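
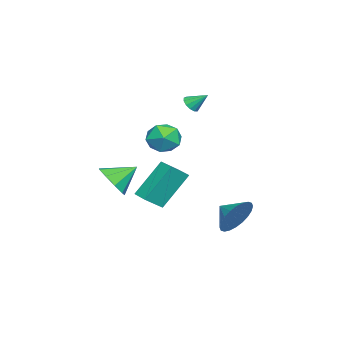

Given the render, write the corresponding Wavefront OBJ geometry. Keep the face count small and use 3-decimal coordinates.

v 1.211 -1.33 -0.061
v 1.796 -0.66 -0.473
v 0.609 -0.31 0.741
v 1.229 -0.718 -0.826
v 0.654 -1.062 -0.821
v 0.34 -1.531 -0.46
v 0.433 -1.906 0.087
v 0.891 -2.012 0.566
v 1.498 -1.798 0.751
v 1.972 -1.365 0.556
v 2.09 -0.916 0.073
v 3.598 0.448 0.296
v 2.723 1.398 2.002
v 2.874 1.042 -0.406
v 1.998 1.991 1.3
v 4.162 1.069 0.24
v 3.286 2.018 1.946
v 3.437 1.662 -0.462
v 2.562 2.612 1.244
v -2.82 1.304 3.638
v -2.321 1.375 3.507
v -2.76 2.116 4.302
v -2.479 1.538 3.322
v -2.745 1.627 3.237
v -3.035 1.614 3.279
v -3.256 1.502 3.436
v -3.339 1.328 3.656
v -3.257 1.146 3.871
v -3.036 1.015 4.012
v -2.747 0.975 4.034
v -2.481 1.04 3.93
v -2.322 1.189 3.734
v 2.697 2.304 3.58
v 3.314 2.276 4.254
v 3.266 1.064 3.006
v 3.883 1.036 3.68
v 3 0.883 3.862
v 2.648 1.65 4.217
v 3.932 1.69 3.043
v 3.58 2.457 3.398
v 4.077 1.896 3.923
v 3.501 1.398 4.429
v 3.079 1.942 2.831
v 2.503 1.444 3.337
v 0.836 4.335 -1.789
v 1.385 4.466 -0.903
v 0.404 3.465 -1.391
v 1.044 4.675 -0.817
v 0.671 4.832 -0.879
v 0.323 4.914 -1.079
v 0.053 4.908 -1.387
v -0.098 4.814 -1.756
v -0.106 4.647 -2.131
v 0.029 4.433 -2.453
v 0.287 4.204 -2.674
v 0.629 3.995 -2.76
v 1.002 3.838 -2.698
v 1.35 3.757 -2.498
v 1.62 3.763 -2.19
v 1.77 3.857 -1.821
v 1.779 4.023 -1.446
v 1.643 4.237 -1.124
f 2 1 4
f 2 4 3
f 4 1 5
f 4 5 3
f 5 1 6
f 5 6 3
f 6 1 7
f 6 7 3
f 7 1 8
f 7 8 3
f 8 1 9
f 8 9 3
f 9 1 10
f 9 10 3
f 10 1 11
f 10 11 3
f 11 1 2
f 11 2 3
f 13 15 12
f 16 13 12
f 12 15 14
f 14 16 12
f 13 19 15
f 17 13 16
f 17 19 13
f 15 19 14
f 18 16 14
f 14 19 18
f 18 17 16
f 19 17 18
f 21 20 23
f 21 23 22
f 23 20 24
f 23 24 22
f 24 20 25
f 24 25 22
f 25 20 26
f 25 26 22
f 26 20 27
f 26 27 22
f 27 20 28
f 27 28 22
f 28 20 29
f 28 29 22
f 29 20 30
f 29 30 22
f 30 20 31
f 30 31 22
f 31 20 32
f 31 32 22
f 32 20 21
f 32 21 22
f 33 44 38
f 33 38 34
f 33 34 40
f 33 40 43
f 33 43 44
f 34 38 42
f 38 44 37
f 44 43 35
f 43 40 39
f 40 34 41
f 36 42 37
f 36 37 35
f 36 35 39
f 36 39 41
f 36 41 42
f 37 42 38
f 35 37 44
f 39 35 43
f 41 39 40
f 42 41 34
f 46 45 48
f 46 48 47
f 48 45 49
f 48 49 47
f 49 45 50
f 49 50 47
f 50 45 51
f 50 51 47
f 51 45 52
f 51 52 47
f 52 45 53
f 52 53 47
f 53 45 54
f 53 54 47
f 54 45 55
f 54 55 47
f 55 45 56
f 55 56 47
f 56 45 57
f 56 57 47
f 57 45 58
f 57 58 47
f 58 45 59
f 58 59 47
f 59 45 60
f 59 60 47
f 60 45 61
f 60 61 47
f 61 45 62
f 61 62 47
f 62 45 46
f 62 46 47



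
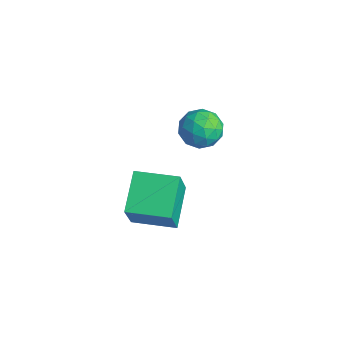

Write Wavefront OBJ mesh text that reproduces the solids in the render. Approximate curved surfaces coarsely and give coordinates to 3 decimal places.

v -0.124 -1.934 0.578
v 0.378 -2.405 1.866
v -1.104 -1.098 1.265
v -0.603 -1.569 2.553
v 0.803 -0.871 0.607
v 1.304 -1.342 1.895
v -0.178 -0.035 1.294
v 0.324 -0.506 2.582
v -3.03 2.711 0.823
v -2.309 2.501 1.027
v -3.351 1.499 0.713
v -2.63 1.289 0.917
v -3.103 1.616 1.441
v -2.905 2.366 1.509
v -2.755 1.634 0.231
v -2.557 2.384 0.299
v -2.139 1.836 0.662
v -2.354 1.825 1.409
v -3.306 2.175 0.331
v -3.521 2.164 1.078
v -2.641 2.713 0.935
v -3.019 1.287 0.805
v -3.297 1.48 1.113
v -2.873 1.357 1.233
v -2.992 2.633 1.218
v -2.568 2.51 1.338
v -3.035 1.99 1.581
v -3.092 1.49 0.402
v -2.668 1.367 0.522
v -2.787 2.643 0.507
v -2.363 2.52 0.627
v -2.625 2.01 0.159
v -2.118 2.198 0.84
v -2.306 1.486 0.775
v -2.38 1.689 0.372
v -2.263 2.129 0.412
v -2.244 2.192 1.28
v -2.433 1.479 1.215
v -2.711 1.672 1.522
v -2.595 2.112 1.563
v -2.144 1.801 1.065
v -3.227 2.521 0.525
v -3.416 1.808 0.46
v -3.065 1.888 0.177
v -2.949 2.328 0.218
v -3.354 2.514 0.965
v -3.542 1.802 0.9
v -3.397 1.871 1.328
v -3.28 2.311 1.368
v -3.516 2.199 0.675
f 2 4 1
f 5 2 1
f 1 4 3
f 3 5 1
f 2 8 4
f 6 2 5
f 6 8 2
f 4 8 3
f 7 5 3
f 3 8 7
f 7 6 5
f 8 6 7
f 9 46 25
f 46 20 49
f 25 49 14
f 46 49 25
f 9 25 21
f 25 14 26
f 21 26 10
f 25 26 21
f 9 21 30
f 21 10 31
f 30 31 16
f 21 31 30
f 9 30 42
f 30 16 45
f 42 45 19
f 30 45 42
f 9 42 46
f 42 19 50
f 46 50 20
f 42 50 46
f 10 26 37
f 26 14 40
f 37 40 18
f 26 40 37
f 14 49 27
f 49 20 48
f 27 48 13
f 49 48 27
f 20 50 47
f 50 19 43
f 47 43 11
f 50 43 47
f 19 45 44
f 45 16 32
f 44 32 15
f 45 32 44
f 16 31 36
f 31 10 33
f 36 33 17
f 31 33 36
f 12 38 24
f 38 18 39
f 24 39 13
f 38 39 24
f 12 24 22
f 24 13 23
f 22 23 11
f 24 23 22
f 12 22 29
f 22 11 28
f 29 28 15
f 22 28 29
f 12 29 34
f 29 15 35
f 34 35 17
f 29 35 34
f 12 34 38
f 34 17 41
f 38 41 18
f 34 41 38
f 13 39 27
f 39 18 40
f 27 40 14
f 39 40 27
f 11 23 47
f 23 13 48
f 47 48 20
f 23 48 47
f 15 28 44
f 28 11 43
f 44 43 19
f 28 43 44
f 17 35 36
f 35 15 32
f 36 32 16
f 35 32 36
f 18 41 37
f 41 17 33
f 37 33 10
f 41 33 37



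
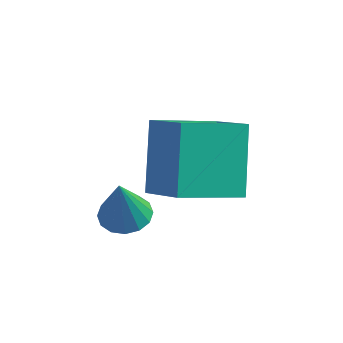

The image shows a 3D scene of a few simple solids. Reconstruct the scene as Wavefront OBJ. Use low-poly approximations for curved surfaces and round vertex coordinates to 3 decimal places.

v -3.111 -1.984 -1.04
v -2.605 -2.436 -1.095
v -3.169 -2.216 0.32
v -2.446 -2.128 -1.035
v -2.465 -1.781 -0.977
v -2.657 -1.489 -0.936
v -2.97 -1.329 -0.922
v -3.321 -1.346 -0.94
v -3.616 -1.533 -0.985
v -3.775 -1.841 -1.044
v -3.756 -2.188 -1.102
v -3.565 -2.48 -1.144
v -3.251 -2.639 -1.157
v -2.9 -2.623 -1.139
v -2.438 -2.457 0.496
v -1.447 -3.152 1.295
v -2.742 -1.154 2.01
v -1.752 -1.85 2.808
v -1.108 -1.35 -0.188
v -0.118 -2.046 0.61
v -1.413 -0.048 1.325
v -0.422 -0.743 2.124
f 2 1 4
f 2 4 3
f 4 1 5
f 4 5 3
f 5 1 6
f 5 6 3
f 6 1 7
f 6 7 3
f 7 1 8
f 7 8 3
f 8 1 9
f 8 9 3
f 9 1 10
f 9 10 3
f 10 1 11
f 10 11 3
f 11 1 12
f 11 12 3
f 12 1 13
f 12 13 3
f 13 1 14
f 13 14 3
f 14 1 2
f 14 2 3
f 16 18 15
f 19 16 15
f 15 18 17
f 17 19 15
f 16 22 18
f 20 16 19
f 20 22 16
f 18 22 17
f 21 19 17
f 17 22 21
f 21 20 19
f 22 20 21



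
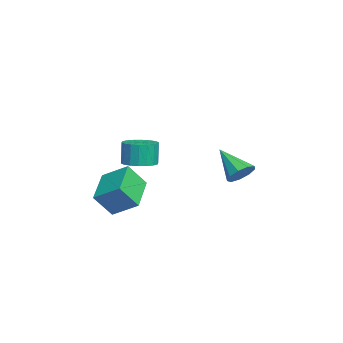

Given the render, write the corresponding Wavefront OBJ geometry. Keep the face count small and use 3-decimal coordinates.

v -1.559 3.785 -2.423
v -1.162 4.06 -1.823
v -2.621 2.815 -1.277
v -1.569 4.378 -1.931
v -1.97 4.418 -2.27
v -2.179 4.162 -2.68
v -2.098 3.73 -2.97
v -1.764 3.324 -3.004
v -1.334 3.134 -2.767
v -1.009 3.249 -2.368
v -0.941 3.615 -1.995
v 3.935 -0.704 0.343
v 4.62 -1.079 0.467
v 4.429 -1.051 1.601
v 3.745 -0.676 1.477
v 4.713 -0.74 0.475
v 4.523 -0.712 1.608
v 4.653 -0.394 0.456
v 4.463 -0.366 1.59
v 4.451 -0.11 0.415
v 4.26 -0.081 1.549
v 4.146 0.057 0.36
v 3.956 0.085 1.493
v 3.8 0.073 0.301
v 3.609 0.101 1.435
v 3.48 -0.065 0.251
v 3.29 -0.037 1.385
v 3.251 -0.329 0.219
v 3.06 -0.301 1.353
v 3.157 -0.668 0.212
v 2.967 -0.64 1.345
v 3.217 -1.014 0.23
v 3.027 -0.986 1.364
v 3.42 -1.299 0.271
v 3.229 -1.27 1.405
v 3.724 -1.465 0.327
v 3.534 -1.437 1.46
v 4.071 -1.481 0.385
v 3.88 -1.453 1.519
v 4.39 -1.343 0.435
v 4.2 -1.315 1.569
v -0.02 -1.635 -2.931
v 0.225 -2.444 -1.814
v 0.438 -0.475 -2.191
v 0.683 -1.284 -1.075
v 1.817 -1.956 -3.565
v 2.062 -2.765 -2.449
v 2.275 -0.796 -2.826
v 2.52 -1.605 -1.709
f 2 1 4
f 2 4 3
f 4 1 5
f 4 5 3
f 5 1 6
f 5 6 3
f 6 1 7
f 6 7 3
f 7 1 8
f 7 8 3
f 8 1 9
f 8 9 3
f 9 1 10
f 9 10 3
f 10 1 11
f 10 11 3
f 11 1 2
f 11 2 3
f 13 12 16
f 13 16 14
f 14 16 17
f 14 17 15
f 16 12 18
f 16 18 17
f 17 18 19
f 17 19 15
f 18 12 20
f 18 20 19
f 19 20 21
f 19 21 15
f 20 12 22
f 20 22 21
f 21 22 23
f 21 23 15
f 22 12 24
f 22 24 23
f 23 24 25
f 23 25 15
f 24 12 26
f 24 26 25
f 25 26 27
f 25 27 15
f 26 12 28
f 26 28 27
f 27 28 29
f 27 29 15
f 28 12 30
f 28 30 29
f 29 30 31
f 29 31 15
f 30 12 32
f 30 32 31
f 31 32 33
f 31 33 15
f 32 12 34
f 32 34 33
f 33 34 35
f 33 35 15
f 34 12 36
f 34 36 35
f 35 36 37
f 35 37 15
f 36 12 38
f 36 38 37
f 37 38 39
f 37 39 15
f 38 12 40
f 38 40 39
f 39 40 41
f 39 41 15
f 40 12 13
f 40 13 41
f 41 13 14
f 41 14 15
f 43 45 42
f 46 43 42
f 42 45 44
f 44 46 42
f 43 49 45
f 47 43 46
f 47 49 43
f 45 49 44
f 48 46 44
f 44 49 48
f 48 47 46
f 49 47 48



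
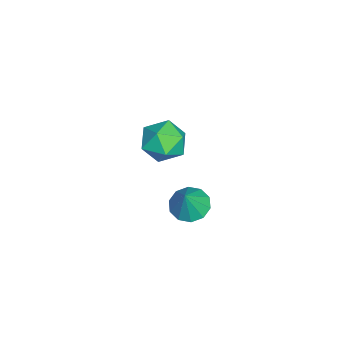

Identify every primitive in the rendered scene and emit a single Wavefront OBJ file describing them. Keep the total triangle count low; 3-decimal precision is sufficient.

v -2.396 -3.743 -3.772
v -1.91 -3.363 -4.489
v -1.13 -3.737 -2.911
v -0.644 -3.357 -3.628
v -1.304 -2.847 -3.181
v -2.087 -2.851 -3.713
v -0.953 -4.249 -3.687
v -1.736 -4.253 -4.219
v -1.018 -3.675 -4.436
v -1.235 -2.809 -4.124
v -1.805 -4.291 -3.276
v -2.022 -3.425 -2.964
v 2.693 -2.141 -2.906
v 3.314 -2.019 -3.227
v 3.267 -2.239 -1.834
v 3.148 -1.632 -3.103
v 2.808 -1.44 -2.903
v 2.424 -1.515 -2.704
v 2.143 -1.83 -2.582
v 2.072 -2.263 -2.584
v 2.238 -2.649 -2.709
v 2.578 -2.841 -2.909
v 2.962 -2.766 -3.108
v 3.243 -2.452 -3.229
f 1 12 6
f 1 6 2
f 1 2 8
f 1 8 11
f 1 11 12
f 2 6 10
f 6 12 5
f 12 11 3
f 11 8 7
f 8 2 9
f 4 10 5
f 4 5 3
f 4 3 7
f 4 7 9
f 4 9 10
f 5 10 6
f 3 5 12
f 7 3 11
f 9 7 8
f 10 9 2
f 14 13 16
f 14 16 15
f 16 13 17
f 16 17 15
f 17 13 18
f 17 18 15
f 18 13 19
f 18 19 15
f 19 13 20
f 19 20 15
f 20 13 21
f 20 21 15
f 21 13 22
f 21 22 15
f 22 13 23
f 22 23 15
f 23 13 24
f 23 24 15
f 24 13 14
f 24 14 15



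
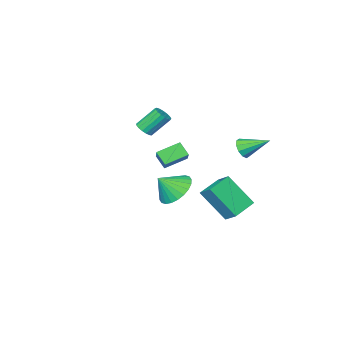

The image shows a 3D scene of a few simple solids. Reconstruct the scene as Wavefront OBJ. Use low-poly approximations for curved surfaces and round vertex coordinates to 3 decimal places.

v 0.092 -3.062 2.176
v 0.481 -2.713 2.311
v -0.342 -2.21 3.38
v -0.732 -2.558 3.244
v 0.338 -2.583 2.14
v -0.485 -2.079 3.209
v 0.139 -2.562 1.977
v -0.684 -2.058 3.045
v -0.071 -2.656 1.859
v -0.894 -2.152 2.928
v -0.244 -2.843 1.814
v -1.067 -2.339 2.883
v -0.34 -3.08 1.852
v -1.163 -2.576 2.92
v -0.337 -3.313 1.964
v -1.16 -2.809 3.032
v -0.236 -3.488 2.124
v -1.059 -2.984 3.193
v -0.06 -3.566 2.297
v -0.883 -3.062 3.365
v 0.151 -3.528 2.441
v -0.672 -3.025 3.51
v 0.348 -3.384 2.525
v -0.475 -2.88 3.594
v 0.487 -3.166 2.529
v -0.337 -2.662 3.598
v 0.535 -2.924 2.452
v -0.289 -2.42 3.52
v -1.871 0.48 -0.605
v -1.839 1.324 -0.017
v -2.586 1.632 -2.222
v -2.554 2.477 -1.633
v -0.526 0.723 -1.027
v -0.494 1.568 -0.438
v -1.241 1.876 -2.643
v -1.209 2.72 -2.055
v -2.987 -4.227 -0.334
v -2.117 -2.993 0.664
v -3.077 -3.614 -1.014
v -2.207 -2.38 -0.016
v -1.793 -4.64 -0.864
v -0.923 -3.406 0.134
v -1.883 -4.027 -1.544
v -1.013 -2.793 -0.546
v -2.421 1.715 1.908
v -1.921 1.803 2.297
v -3.199 2.845 2.652
v -1.875 2.041 1.984
v -2.038 2.154 1.642
v -2.348 2.1 1.402
v -2.685 1.899 1.354
v -2.921 1.627 1.519
v -2.967 1.39 1.832
v -2.804 1.277 2.174
v -2.495 1.331 2.414
v -2.157 1.532 2.462
v 2.436 2.666 0.887
v 2.954 3.541 0.723
v 3.244 2.354 1.773
v 2.691 3.657 1.004
v 2.389 3.623 1.267
v 2.094 3.442 1.472
v 1.852 3.144 1.588
v 1.698 2.773 1.597
v 1.656 2.385 1.499
v 1.733 2.041 1.307
v 1.917 1.792 1.051
v 2.18 1.675 0.77
v 2.482 1.71 0.507
v 2.777 1.89 0.302
v 3.02 2.189 0.186
v 3.174 2.56 0.176
v 3.215 2.947 0.275
v 3.138 3.292 0.467
f 2 1 5
f 2 5 3
f 3 5 6
f 3 6 4
f 5 1 7
f 5 7 6
f 6 7 8
f 6 8 4
f 7 1 9
f 7 9 8
f 8 9 10
f 8 10 4
f 9 1 11
f 9 11 10
f 10 11 12
f 10 12 4
f 11 1 13
f 11 13 12
f 12 13 14
f 12 14 4
f 13 1 15
f 13 15 14
f 14 15 16
f 14 16 4
f 15 1 17
f 15 17 16
f 16 17 18
f 16 18 4
f 17 1 19
f 17 19 18
f 18 19 20
f 18 20 4
f 19 1 21
f 19 21 20
f 20 21 22
f 20 22 4
f 21 1 23
f 21 23 22
f 22 23 24
f 22 24 4
f 23 1 25
f 23 25 24
f 24 25 26
f 24 26 4
f 25 1 27
f 25 27 26
f 26 27 28
f 26 28 4
f 27 1 2
f 27 2 28
f 28 2 3
f 28 3 4
f 30 32 29
f 33 30 29
f 29 32 31
f 31 33 29
f 30 36 32
f 34 30 33
f 34 36 30
f 32 36 31
f 35 33 31
f 31 36 35
f 35 34 33
f 36 34 35
f 38 40 37
f 41 38 37
f 37 40 39
f 39 41 37
f 38 44 40
f 42 38 41
f 42 44 38
f 40 44 39
f 43 41 39
f 39 44 43
f 43 42 41
f 44 42 43
f 46 45 48
f 46 48 47
f 48 45 49
f 48 49 47
f 49 45 50
f 49 50 47
f 50 45 51
f 50 51 47
f 51 45 52
f 51 52 47
f 52 45 53
f 52 53 47
f 53 45 54
f 53 54 47
f 54 45 55
f 54 55 47
f 55 45 56
f 55 56 47
f 56 45 46
f 56 46 47
f 58 57 60
f 58 60 59
f 60 57 61
f 60 61 59
f 61 57 62
f 61 62 59
f 62 57 63
f 62 63 59
f 63 57 64
f 63 64 59
f 64 57 65
f 64 65 59
f 65 57 66
f 65 66 59
f 66 57 67
f 66 67 59
f 67 57 68
f 67 68 59
f 68 57 69
f 68 69 59
f 69 57 70
f 69 70 59
f 70 57 71
f 70 71 59
f 71 57 72
f 71 72 59
f 72 57 73
f 72 73 59
f 73 57 74
f 73 74 59
f 74 57 58
f 74 58 59



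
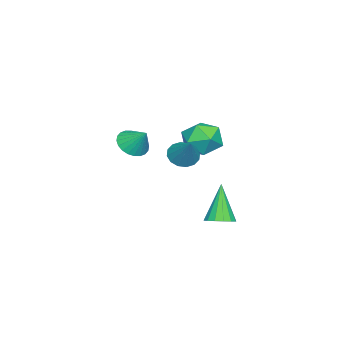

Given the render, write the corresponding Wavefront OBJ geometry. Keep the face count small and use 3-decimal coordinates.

v 1.868 0.317 -2.359
v 2.405 0.294 -2.758
v 2.652 0.923 -1.341
v 2.257 0.6 -2.826
v 2.004 0.83 -2.768
v 1.715 0.923 -2.601
v 1.467 0.854 -2.369
v 1.326 0.641 -2.134
v 1.331 0.341 -1.959
v 1.48 0.035 -1.892
v 1.732 -0.195 -1.949
v 2.022 -0.288 -2.117
v 2.27 -0.219 -2.349
v 2.41 -0.006 -2.584
v 4.154 2.723 -4.484
v 4.665 2.413 -4.284
v 3.386 2.477 -2.896
v 4.721 2.726 -4.209
v 4.624 3.037 -4.207
v 4.402 3.265 -4.28
v 4.113 3.347 -4.407
v 3.835 3.261 -4.554
v 3.642 3.032 -4.683
v 3.587 2.72 -4.758
v 3.683 2.408 -4.76
v 3.905 2.181 -4.687
v 4.194 2.099 -4.56
v 4.472 2.184 -4.413
v -0.669 0.759 -2.301
v -0.121 1.043 -1.569
v 0.481 -0.143 -2.811
v 1.029 0.141 -2.079
v 0.266 -0.415 -1.919
v -0.445 0.143 -1.604
v 0.805 0.757 -2.776
v 0.094 1.315 -2.461
v 0.789 1.041 -1.863
v 0.456 0.317 -1.333
v -0.096 0.583 -3.047
v -0.429 -0.141 -2.517
v -0.029 -2.664 -3.076
v 0.637 -3.02 -2.987
v 0.249 -1.936 -2.244
v 0.707 -2.815 -3.19
v 0.665 -2.587 -3.375
v 0.518 -2.371 -3.515
v 0.287 -2.2 -3.588
v 0.008 -2.1 -3.583
v -0.277 -2.085 -3.501
v -0.523 -2.159 -3.354
v -0.695 -2.309 -3.164
v -0.765 -2.514 -2.962
v -0.723 -2.741 -2.776
v -0.576 -2.957 -2.636
v -0.345 -3.128 -2.563
v -0.066 -3.229 -2.569
v 0.219 -3.244 -2.651
v 0.465 -3.17 -2.798
f 2 1 4
f 2 4 3
f 4 1 5
f 4 5 3
f 5 1 6
f 5 6 3
f 6 1 7
f 6 7 3
f 7 1 8
f 7 8 3
f 8 1 9
f 8 9 3
f 9 1 10
f 9 10 3
f 10 1 11
f 10 11 3
f 11 1 12
f 11 12 3
f 12 1 13
f 12 13 3
f 13 1 14
f 13 14 3
f 14 1 2
f 14 2 3
f 16 15 18
f 16 18 17
f 18 15 19
f 18 19 17
f 19 15 20
f 19 20 17
f 20 15 21
f 20 21 17
f 21 15 22
f 21 22 17
f 22 15 23
f 22 23 17
f 23 15 24
f 23 24 17
f 24 15 25
f 24 25 17
f 25 15 26
f 25 26 17
f 26 15 27
f 26 27 17
f 27 15 28
f 27 28 17
f 28 15 16
f 28 16 17
f 29 40 34
f 29 34 30
f 29 30 36
f 29 36 39
f 29 39 40
f 30 34 38
f 34 40 33
f 40 39 31
f 39 36 35
f 36 30 37
f 32 38 33
f 32 33 31
f 32 31 35
f 32 35 37
f 32 37 38
f 33 38 34
f 31 33 40
f 35 31 39
f 37 35 36
f 38 37 30
f 42 41 44
f 42 44 43
f 44 41 45
f 44 45 43
f 45 41 46
f 45 46 43
f 46 41 47
f 46 47 43
f 47 41 48
f 47 48 43
f 48 41 49
f 48 49 43
f 49 41 50
f 49 50 43
f 50 41 51
f 50 51 43
f 51 41 52
f 51 52 43
f 52 41 53
f 52 53 43
f 53 41 54
f 53 54 43
f 54 41 55
f 54 55 43
f 55 41 56
f 55 56 43
f 56 41 57
f 56 57 43
f 57 41 58
f 57 58 43
f 58 41 42
f 58 42 43



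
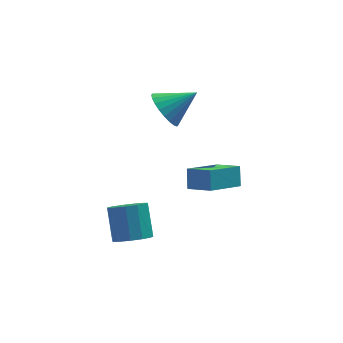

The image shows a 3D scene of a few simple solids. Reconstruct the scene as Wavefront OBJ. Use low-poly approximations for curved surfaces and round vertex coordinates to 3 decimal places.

v -0.661 1.862 3.49
v -0.132 1.439 2.701
v 0.801 1.938 4.43
v -0.099 1.835 2.616
v -0.151 2.234 2.665
v -0.28 2.577 2.839
v -0.468 2.811 3.112
v -0.685 2.901 3.443
v -0.899 2.832 3.781
v -1.076 2.616 4.075
v -1.19 2.284 4.28
v -1.224 1.889 4.365
v -1.172 1.489 4.316
v -1.043 1.147 4.142
v -0.855 0.913 3.869
v -0.638 0.823 3.538
v -0.424 0.892 3.2
v -0.247 1.108 2.906
v 0.222 1.005 -1.542
v 0.305 1.623 -0.647
v 1.826 2.071 -2.427
v 1.909 2.689 -1.533
v 1.111 0.111 -1.007
v 1.194 0.729 -0.113
v 2.715 1.177 -1.893
v 2.798 1.795 -0.998
v -2.686 -1.468 -2.416
v -1.939 -1.863 -2.052
v -1.987 -0.707 -0.699
v -2.734 -0.312 -1.064
v -1.768 -1.489 -2.366
v -1.815 -0.333 -1.014
v -1.888 -1.107 -2.696
v -1.935 0.049 -1.344
v -2.261 -0.84 -2.938
v -2.309 0.316 -1.585
v -2.769 -0.773 -3.013
v -2.817 0.383 -1.661
v -3.251 -0.926 -2.899
v -3.299 0.23 -1.547
v -3.554 -1.251 -2.632
v -3.602 -0.095 -1.279
v -3.581 -1.645 -2.296
v -3.629 -0.489 -0.944
v -3.324 -1.983 -1.999
v -3.372 -0.827 -0.646
v -2.864 -2.157 -1.834
v -2.912 -1.001 -0.481
v -2.348 -2.113 -1.854
v -2.396 -0.957 -0.501
f 2 1 4
f 2 4 3
f 4 1 5
f 4 5 3
f 5 1 6
f 5 6 3
f 6 1 7
f 6 7 3
f 7 1 8
f 7 8 3
f 8 1 9
f 8 9 3
f 9 1 10
f 9 10 3
f 10 1 11
f 10 11 3
f 11 1 12
f 11 12 3
f 12 1 13
f 12 13 3
f 13 1 14
f 13 14 3
f 14 1 15
f 14 15 3
f 15 1 16
f 15 16 3
f 16 1 17
f 16 17 3
f 17 1 18
f 17 18 3
f 18 1 2
f 18 2 3
f 20 22 19
f 23 20 19
f 19 22 21
f 21 23 19
f 20 26 22
f 24 20 23
f 24 26 20
f 22 26 21
f 25 23 21
f 21 26 25
f 25 24 23
f 26 24 25
f 28 27 31
f 28 31 29
f 29 31 32
f 29 32 30
f 31 27 33
f 31 33 32
f 32 33 34
f 32 34 30
f 33 27 35
f 33 35 34
f 34 35 36
f 34 36 30
f 35 27 37
f 35 37 36
f 36 37 38
f 36 38 30
f 37 27 39
f 37 39 38
f 38 39 40
f 38 40 30
f 39 27 41
f 39 41 40
f 40 41 42
f 40 42 30
f 41 27 43
f 41 43 42
f 42 43 44
f 42 44 30
f 43 27 45
f 43 45 44
f 44 45 46
f 44 46 30
f 45 27 47
f 45 47 46
f 46 47 48
f 46 48 30
f 47 27 49
f 47 49 48
f 48 49 50
f 48 50 30
f 49 27 28
f 49 28 50
f 50 28 29
f 50 29 30



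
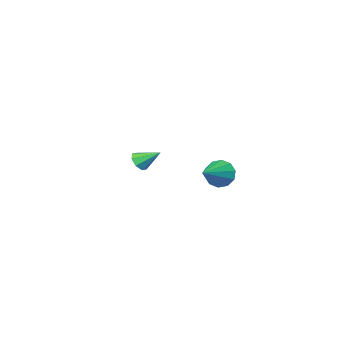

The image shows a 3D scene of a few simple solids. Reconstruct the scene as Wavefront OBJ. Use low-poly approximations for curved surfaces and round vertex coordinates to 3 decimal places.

v -0.601 -4.394 1.708
v -0.29 -4.647 2.293
v -1.419 -3.446 2.552
v -0.021 -4.226 2.08
v -0.092 -3.903 1.649
v -0.462 -3.868 1.252
v -0.913 -4.141 1.122
v -1.182 -4.563 1.335
v -1.111 -4.885 1.767
v -0.741 -4.92 2.164
v -1.193 3.251 3.365
v -0.717 2.973 2.616
v 0.393 4.109 4.055
v -0.945 3.488 2.501
v -1.267 3.912 2.715
v -1.562 4.084 3.178
v -1.715 3.938 3.712
v -1.669 3.53 4.114
v -1.441 3.015 4.23
v -1.118 2.591 4.015
v -0.824 2.418 3.552
v -0.671 2.565 3.018
f 2 1 4
f 2 4 3
f 4 1 5
f 4 5 3
f 5 1 6
f 5 6 3
f 6 1 7
f 6 7 3
f 7 1 8
f 7 8 3
f 8 1 9
f 8 9 3
f 9 1 10
f 9 10 3
f 10 1 2
f 10 2 3
f 12 11 14
f 12 14 13
f 14 11 15
f 14 15 13
f 15 11 16
f 15 16 13
f 16 11 17
f 16 17 13
f 17 11 18
f 17 18 13
f 18 11 19
f 18 19 13
f 19 11 20
f 19 20 13
f 20 11 21
f 20 21 13
f 21 11 22
f 21 22 13
f 22 11 12
f 22 12 13



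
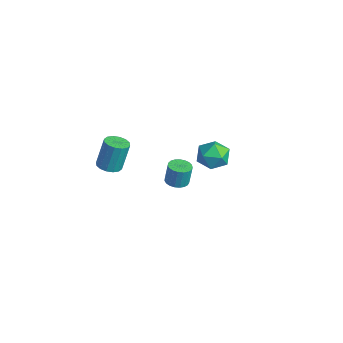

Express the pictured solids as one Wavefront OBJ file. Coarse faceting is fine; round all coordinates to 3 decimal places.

v 1.783 -1.872 0.146
v 2.094 -1.365 0.062
v 2.128 -1.202 1.169
v 1.817 -1.708 1.254
v 1.858 -1.283 0.057
v 1.893 -1.12 1.165
v 1.61 -1.303 0.068
v 1.644 -1.139 1.175
v 1.391 -1.42 0.092
v 1.426 -1.257 1.199
v 1.24 -1.616 0.126
v 1.275 -1.453 1.233
v 1.183 -1.856 0.163
v 1.218 -1.693 1.27
v 1.23 -2.099 0.197
v 1.264 -1.936 1.305
v 1.372 -2.302 0.223
v 1.407 -2.139 1.33
v 1.585 -2.431 0.235
v 1.62 -2.268 1.342
v 1.833 -2.463 0.232
v 1.867 -2.3 1.339
v 2.071 -2.393 0.214
v 2.106 -2.23 1.322
v 2.26 -2.233 0.185
v 2.295 -2.07 1.292
v 2.367 -2.01 0.148
v 2.401 -1.847 1.256
v 2.372 -1.763 0.112
v 2.406 -1.6 1.219
v 2.275 -1.535 0.081
v 2.31 -1.372 1.189
v -1.024 -4.148 0.035
v -0.41 -3.912 -0.023
v -0.443 -3.436 1.567
v -1.056 -3.672 1.625
v -0.614 -3.65 -0.105
v -0.646 -3.175 1.485
v -0.927 -3.522 -0.15
v -0.96 -3.046 1.44
v -1.266 -3.561 -0.145
v -1.299 -3.086 1.445
v -1.541 -3.758 -0.092
v -1.573 -3.282 1.498
v -1.676 -4.059 -0.005
v -1.709 -3.583 1.585
v -1.637 -4.384 0.093
v -1.67 -3.908 1.683
v -1.434 -4.645 0.175
v -1.466 -4.17 1.765
v -1.12 -4.774 0.22
v -1.153 -4.298 1.81
v -0.781 -4.734 0.215
v -0.814 -4.259 1.805
v -0.507 -4.538 0.162
v -0.539 -4.062 1.752
v -0.371 -4.237 0.075
v -0.404 -3.761 1.665
v -2.858 3.566 -3.028
v -2.474 3.24 -3.879
v -3.746 2.24 -2.921
v -3.362 1.914 -3.772
v -2.796 1.969 -2.963
v -2.248 2.788 -3.029
v -3.972 2.692 -3.771
v -3.424 3.511 -3.837
v -3.163 2.699 -4.338
v -2.436 2.253 -3.838
v -3.784 3.227 -2.962
v -3.057 2.781 -2.462
f 2 1 5
f 2 5 3
f 3 5 6
f 3 6 4
f 5 1 7
f 5 7 6
f 6 7 8
f 6 8 4
f 7 1 9
f 7 9 8
f 8 9 10
f 8 10 4
f 9 1 11
f 9 11 10
f 10 11 12
f 10 12 4
f 11 1 13
f 11 13 12
f 12 13 14
f 12 14 4
f 13 1 15
f 13 15 14
f 14 15 16
f 14 16 4
f 15 1 17
f 15 17 16
f 16 17 18
f 16 18 4
f 17 1 19
f 17 19 18
f 18 19 20
f 18 20 4
f 19 1 21
f 19 21 20
f 20 21 22
f 20 22 4
f 21 1 23
f 21 23 22
f 22 23 24
f 22 24 4
f 23 1 25
f 23 25 24
f 24 25 26
f 24 26 4
f 25 1 27
f 25 27 26
f 26 27 28
f 26 28 4
f 27 1 29
f 27 29 28
f 28 29 30
f 28 30 4
f 29 1 31
f 29 31 30
f 30 31 32
f 30 32 4
f 31 1 2
f 31 2 32
f 32 2 3
f 32 3 4
f 34 33 37
f 34 37 35
f 35 37 38
f 35 38 36
f 37 33 39
f 37 39 38
f 38 39 40
f 38 40 36
f 39 33 41
f 39 41 40
f 40 41 42
f 40 42 36
f 41 33 43
f 41 43 42
f 42 43 44
f 42 44 36
f 43 33 45
f 43 45 44
f 44 45 46
f 44 46 36
f 45 33 47
f 45 47 46
f 46 47 48
f 46 48 36
f 47 33 49
f 47 49 48
f 48 49 50
f 48 50 36
f 49 33 51
f 49 51 50
f 50 51 52
f 50 52 36
f 51 33 53
f 51 53 52
f 52 53 54
f 52 54 36
f 53 33 55
f 53 55 54
f 54 55 56
f 54 56 36
f 55 33 57
f 55 57 56
f 56 57 58
f 56 58 36
f 57 33 34
f 57 34 58
f 58 34 35
f 58 35 36
f 59 70 64
f 59 64 60
f 59 60 66
f 59 66 69
f 59 69 70
f 60 64 68
f 64 70 63
f 70 69 61
f 69 66 65
f 66 60 67
f 62 68 63
f 62 63 61
f 62 61 65
f 62 65 67
f 62 67 68
f 63 68 64
f 61 63 70
f 65 61 69
f 67 65 66
f 68 67 60



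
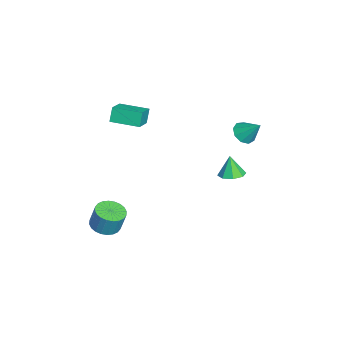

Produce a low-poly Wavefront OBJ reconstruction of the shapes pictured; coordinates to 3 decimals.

v -2.936 2.533 -3.844
v -2.325 2.026 -3.747
v -3.244 2.407 -2.556
v -2.163 2.609 -3.652
v -2.455 3.147 -3.669
v -3.028 3.326 -3.789
v -3.548 3.04 -3.941
v -3.709 2.457 -4.036
v -3.418 1.918 -4.019
v -2.844 1.74 -3.899
v -2.775 3.171 -0.244
v -2.226 3.41 -0.727
v -2.245 4.029 0.784
v -2.649 3.72 -0.768
v -3.132 3.774 -0.563
v -3.447 3.545 -0.209
v -3.448 3.141 0.129
v -3.134 2.751 0.293
v -2.652 2.557 0.205
v -2.228 2.651 -0.092
v -2.059 2.988 -0.46
v -3.468 -3.801 0.333
v -3.843 -3.662 1.228
v -3.029 -2.151 0.26
v -3.403 -2.011 1.154
v -2.217 -4.109 0.906
v -2.591 -3.969 1.8
v -1.777 -2.458 0.832
v -2.152 -2.319 1.727
v 2.331 -4.108 -4.037
v 3.159 -3.939 -4.197
v 3.336 -3.602 -2.923
v 2.509 -3.772 -2.763
v 3.019 -3.64 -4.256
v 3.196 -3.303 -2.982
v 2.773 -3.412 -4.282
v 2.95 -3.076 -3.008
v 2.461 -3.291 -4.271
v 2.638 -2.954 -2.997
v 2.128 -3.294 -4.224
v 2.306 -2.957 -2.95
v 1.827 -3.421 -4.149
v 2.004 -3.084 -2.874
v 1.603 -3.652 -4.056
v 1.78 -3.316 -2.782
v 1.489 -3.953 -3.961
v 1.666 -3.617 -2.687
v 1.504 -4.278 -3.877
v 1.681 -3.941 -2.603
v 1.644 -4.577 -3.818
v 1.821 -4.24 -2.544
v 1.89 -4.804 -3.792
v 2.067 -4.468 -2.518
v 2.202 -4.926 -3.803
v 2.379 -4.589 -2.529
v 2.534 -4.923 -3.85
v 2.712 -4.586 -2.576
v 2.836 -4.796 -3.926
v 3.013 -4.459 -2.651
v 3.06 -4.564 -4.018
v 3.237 -4.228 -2.744
v 3.174 -4.263 -4.113
v 3.351 -3.927 -2.839
f 2 1 4
f 2 4 3
f 4 1 5
f 4 5 3
f 5 1 6
f 5 6 3
f 6 1 7
f 6 7 3
f 7 1 8
f 7 8 3
f 8 1 9
f 8 9 3
f 9 1 10
f 9 10 3
f 10 1 2
f 10 2 3
f 12 11 14
f 12 14 13
f 14 11 15
f 14 15 13
f 15 11 16
f 15 16 13
f 16 11 17
f 16 17 13
f 17 11 18
f 17 18 13
f 18 11 19
f 18 19 13
f 19 11 20
f 19 20 13
f 20 11 21
f 20 21 13
f 21 11 12
f 21 12 13
f 23 25 22
f 26 23 22
f 22 25 24
f 24 26 22
f 23 29 25
f 27 23 26
f 27 29 23
f 25 29 24
f 28 26 24
f 24 29 28
f 28 27 26
f 29 27 28
f 31 30 34
f 31 34 32
f 32 34 35
f 32 35 33
f 34 30 36
f 34 36 35
f 35 36 37
f 35 37 33
f 36 30 38
f 36 38 37
f 37 38 39
f 37 39 33
f 38 30 40
f 38 40 39
f 39 40 41
f 39 41 33
f 40 30 42
f 40 42 41
f 41 42 43
f 41 43 33
f 42 30 44
f 42 44 43
f 43 44 45
f 43 45 33
f 44 30 46
f 44 46 45
f 45 46 47
f 45 47 33
f 46 30 48
f 46 48 47
f 47 48 49
f 47 49 33
f 48 30 50
f 48 50 49
f 49 50 51
f 49 51 33
f 50 30 52
f 50 52 51
f 51 52 53
f 51 53 33
f 52 30 54
f 52 54 53
f 53 54 55
f 53 55 33
f 54 30 56
f 54 56 55
f 55 56 57
f 55 57 33
f 56 30 58
f 56 58 57
f 57 58 59
f 57 59 33
f 58 30 60
f 58 60 59
f 59 60 61
f 59 61 33
f 60 30 62
f 60 62 61
f 61 62 63
f 61 63 33
f 62 30 31
f 62 31 63
f 63 31 32
f 63 32 33



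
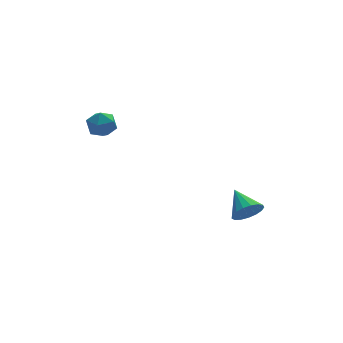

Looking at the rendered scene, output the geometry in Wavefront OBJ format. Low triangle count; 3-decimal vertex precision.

v 3.394 -2.934 -3.344
v 4.183 -3.178 -2.798
v 3.306 -1.326 -2.496
v 4.37 -2.967 -3.179
v 4.333 -2.749 -3.598
v 4.081 -2.573 -3.958
v 3.672 -2.48 -4.178
v 3.199 -2.49 -4.207
v 2.771 -2.603 -4.038
v 2.485 -2.791 -3.709
v 2.408 -3.013 -3.298
v 2.557 -3.216 -2.896
v 2.898 -3.355 -2.597
v 3.352 -3.397 -2.469
v 3.816 -3.333 -2.542
v -4.005 0.854 4.271
v -3.495 0.665 3.497
v -4.465 -0.605 4.323
v -3.955 -0.794 3.549
v -3.52 -0.595 4.365
v -3.235 0.306 4.333
v -4.725 -0.246 3.487
v -4.44 0.655 3.455
v -3.94 -0.015 3.012
v -3.195 -0.23 3.555
v -4.765 0.29 4.265
v -4.02 0.075 4.808
f 2 1 4
f 2 4 3
f 4 1 5
f 4 5 3
f 5 1 6
f 5 6 3
f 6 1 7
f 6 7 3
f 7 1 8
f 7 8 3
f 8 1 9
f 8 9 3
f 9 1 10
f 9 10 3
f 10 1 11
f 10 11 3
f 11 1 12
f 11 12 3
f 12 1 13
f 12 13 3
f 13 1 14
f 13 14 3
f 14 1 15
f 14 15 3
f 15 1 2
f 15 2 3
f 16 27 21
f 16 21 17
f 16 17 23
f 16 23 26
f 16 26 27
f 17 21 25
f 21 27 20
f 27 26 18
f 26 23 22
f 23 17 24
f 19 25 20
f 19 20 18
f 19 18 22
f 19 22 24
f 19 24 25
f 20 25 21
f 18 20 27
f 22 18 26
f 24 22 23
f 25 24 17



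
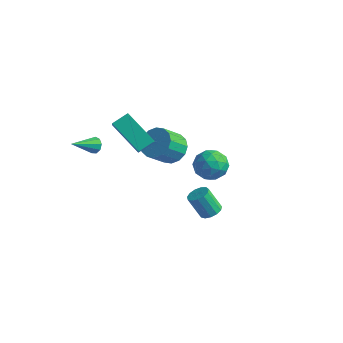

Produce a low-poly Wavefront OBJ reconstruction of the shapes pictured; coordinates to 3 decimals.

v -3.453 -0.347 0.836
v -3.077 0.493 1.276
v -4.003 0.33 0.012
v -3.626 1.17 0.452
v -1.674 -0.47 -0.452
v -1.297 0.37 -0.012
v -2.223 0.207 -1.276
v -1.847 1.047 -0.836
v -2.929 -2.447 0.774
v -2.614 -2.725 0.485
v -3.371 -3.753 1.546
v -2.447 -2.612 0.77
v -2.506 -2.423 1.057
v -2.763 -2.245 1.211
v -3.098 -2.161 1.161
v -3.354 -2.212 0.93
v -3.411 -2.372 0.625
v -3.243 -2.568 0.39
v -2.928 -2.707 0.335
v -2.31 3.283 -3.092
v -1.451 3.476 -2.639
v -1.771 2.409 -1.576
v -2.63 2.217 -2.028
v -1.789 3.794 -2.422
v -2.11 2.727 -1.359
v -2.267 3.975 -2.385
v -2.588 2.908 -1.321
v -2.757 3.971 -2.537
v -3.077 2.904 -1.473
v -3.126 3.782 -2.837
v -3.447 2.715 -1.774
v -3.277 3.46 -3.206
v -3.598 2.393 -2.143
v -3.169 3.091 -3.544
v -3.489 2.024 -2.481
v -2.83 2.773 -3.761
v -3.151 1.706 -2.698
v -2.352 2.592 -3.799
v -2.673 1.525 -2.735
v -1.863 2.596 -3.647
v -2.183 1.529 -2.583
v -1.493 2.785 -3.346
v -1.814 1.718 -2.283
v -1.342 3.107 -2.977
v -1.663 2.04 -1.914
v 2.995 0.019 -0.28
v 3.548 -0.216 0.465
v 1.732 -0.304 0.555
v 2.285 -0.539 1.3
v 2.226 0.373 1.016
v 3.007 0.573 0.5
v 2.273 -1.093 0.52
v 3.054 -0.893 0.004
v 3.101 -0.902 0.96
v 3.072 0.004 1.266
v 2.208 -0.524 -0.246
v 2.179 0.382 0.06
v 3.383 -0.07 0.019
v 1.897 -0.45 1.001
v 1.863 0.086 0.834
v 2.188 -0.052 1.272
v 3.064 0.393 0.04
v 3.389 0.256 0.478
v 2.612 0.602 0.801
v 1.891 -0.776 0.542
v 2.216 -0.913 0.98
v 3.092 -0.468 -0.252
v 3.417 -0.606 0.186
v 2.668 -1.122 0.219
v 3.445 -0.612 0.748
v 2.702 -0.801 1.239
v 2.696 -1.127 0.78
v 3.155 -1.01 0.477
v 3.428 -0.079 0.928
v 2.685 -0.269 1.419
v 2.651 0.267 1.252
v 3.11 0.384 0.948
v 3.165 -0.483 1.219
v 2.595 -0.251 -0.399
v 1.852 -0.441 0.092
v 2.17 -0.904 0.072
v 2.629 -0.787 -0.232
v 2.578 0.281 -0.219
v 1.835 0.092 0.272
v 2.125 0.49 0.543
v 2.584 0.607 0.24
v 2.115 -0.037 -0.199
v 3.98 -2.13 -1.095
v 4.319 -2.617 -1.003
v 3.678 -2.837 0.187
v 3.34 -2.35 0.095
v 4.486 -2.358 -0.865
v 3.845 -2.578 0.325
v 4.493 -2.026 -0.8
v 3.852 -2.246 0.39
v 4.337 -1.727 -0.829
v 3.696 -1.947 0.362
v 4.068 -1.556 -0.942
v 3.427 -1.776 0.248
v 3.771 -1.568 -1.104
v 3.13 -1.788 0.087
v 3.541 -1.758 -1.263
v 2.9 -1.978 -0.072
v 3.45 -2.066 -1.369
v 2.809 -2.286 -0.178
v 3.528 -2.394 -1.388
v 2.887 -2.614 -0.197
v 3.749 -2.639 -1.314
v 3.108 -2.859 -0.123
v 4.044 -2.722 -1.17
v 3.403 -2.942 0.02
f 2 4 1
f 5 2 1
f 1 4 3
f 3 5 1
f 2 8 4
f 6 2 5
f 6 8 2
f 4 8 3
f 7 5 3
f 3 8 7
f 7 6 5
f 8 6 7
f 10 9 12
f 10 12 11
f 12 9 13
f 12 13 11
f 13 9 14
f 13 14 11
f 14 9 15
f 14 15 11
f 15 9 16
f 15 16 11
f 16 9 17
f 16 17 11
f 17 9 18
f 17 18 11
f 18 9 19
f 18 19 11
f 19 9 10
f 19 10 11
f 21 20 24
f 21 24 22
f 22 24 25
f 22 25 23
f 24 20 26
f 24 26 25
f 25 26 27
f 25 27 23
f 26 20 28
f 26 28 27
f 27 28 29
f 27 29 23
f 28 20 30
f 28 30 29
f 29 30 31
f 29 31 23
f 30 20 32
f 30 32 31
f 31 32 33
f 31 33 23
f 32 20 34
f 32 34 33
f 33 34 35
f 33 35 23
f 34 20 36
f 34 36 35
f 35 36 37
f 35 37 23
f 36 20 38
f 36 38 37
f 37 38 39
f 37 39 23
f 38 20 40
f 38 40 39
f 39 40 41
f 39 41 23
f 40 20 42
f 40 42 41
f 41 42 43
f 41 43 23
f 42 20 44
f 42 44 43
f 43 44 45
f 43 45 23
f 44 20 21
f 44 21 45
f 45 21 22
f 45 22 23
f 46 83 62
f 83 57 86
f 62 86 51
f 83 86 62
f 46 62 58
f 62 51 63
f 58 63 47
f 62 63 58
f 46 58 67
f 58 47 68
f 67 68 53
f 58 68 67
f 46 67 79
f 67 53 82
f 79 82 56
f 67 82 79
f 46 79 83
f 79 56 87
f 83 87 57
f 79 87 83
f 47 63 74
f 63 51 77
f 74 77 55
f 63 77 74
f 51 86 64
f 86 57 85
f 64 85 50
f 86 85 64
f 57 87 84
f 87 56 80
f 84 80 48
f 87 80 84
f 56 82 81
f 82 53 69
f 81 69 52
f 82 69 81
f 53 68 73
f 68 47 70
f 73 70 54
f 68 70 73
f 49 75 61
f 75 55 76
f 61 76 50
f 75 76 61
f 49 61 59
f 61 50 60
f 59 60 48
f 61 60 59
f 49 59 66
f 59 48 65
f 66 65 52
f 59 65 66
f 49 66 71
f 66 52 72
f 71 72 54
f 66 72 71
f 49 71 75
f 71 54 78
f 75 78 55
f 71 78 75
f 50 76 64
f 76 55 77
f 64 77 51
f 76 77 64
f 48 60 84
f 60 50 85
f 84 85 57
f 60 85 84
f 52 65 81
f 65 48 80
f 81 80 56
f 65 80 81
f 54 72 73
f 72 52 69
f 73 69 53
f 72 69 73
f 55 78 74
f 78 54 70
f 74 70 47
f 78 70 74
f 89 88 92
f 89 92 90
f 90 92 93
f 90 93 91
f 92 88 94
f 92 94 93
f 93 94 95
f 93 95 91
f 94 88 96
f 94 96 95
f 95 96 97
f 95 97 91
f 96 88 98
f 96 98 97
f 97 98 99
f 97 99 91
f 98 88 100
f 98 100 99
f 99 100 101
f 99 101 91
f 100 88 102
f 100 102 101
f 101 102 103
f 101 103 91
f 102 88 104
f 102 104 103
f 103 104 105
f 103 105 91
f 104 88 106
f 104 106 105
f 105 106 107
f 105 107 91
f 106 88 108
f 106 108 107
f 107 108 109
f 107 109 91
f 108 88 110
f 108 110 109
f 109 110 111
f 109 111 91
f 110 88 89
f 110 89 111
f 111 89 90
f 111 90 91



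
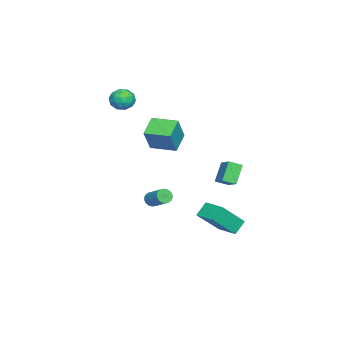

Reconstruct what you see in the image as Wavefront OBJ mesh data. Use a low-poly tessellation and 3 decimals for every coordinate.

v 3.634 2.194 -1.834
v 2.974 2.526 -1.145
v 2.596 3.164 -3.297
v 1.936 3.496 -2.609
v 4.424 3.344 -1.631
v 3.764 3.676 -0.943
v 3.386 4.314 -3.095
v 2.726 4.646 -2.406
v -2.904 1.753 -0.904
v -2.008 2.444 -0.306
v -3.234 2.472 -1.241
v -2.337 3.163 -0.643
v -2.043 1.617 -2.037
v -1.146 2.308 -1.439
v -2.372 2.336 -2.374
v -1.476 3.027 -1.776
v -4.228 -2.443 0.393
v -3.373 -2.56 1.915
v -4.086 -0.81 0.439
v -3.231 -0.927 1.961
v -2.969 -2.533 -0.321
v -2.114 -2.65 1.201
v -2.827 -0.9 -0.275
v -1.972 -1.017 1.247
v -2.443 -2.264 -4.277
v -2.13 -2.162 -4.693
v -1.425 -1.173 -3.918
v -1.737 -1.276 -3.503
v -2.309 -2.011 -4.723
v -1.603 -1.022 -3.948
v -2.514 -1.91 -4.665
v -1.809 -0.921 -3.89
v -2.705 -1.879 -4.53
v -2 -0.891 -3.755
v -2.844 -1.925 -4.345
v -2.139 -0.936 -3.571
v -2.904 -2.038 -4.147
v -2.198 -1.049 -3.372
v -2.872 -2.195 -3.974
v -2.167 -1.207 -3.2
v -2.755 -2.367 -3.862
v -2.05 -1.378 -3.087
v -2.577 -2.518 -3.832
v -1.871 -1.529 -3.057
v -2.371 -2.619 -3.89
v -1.666 -1.63 -3.115
v -2.18 -2.649 -4.025
v -1.475 -1.661 -3.25
v -2.041 -2.604 -4.209
v -1.336 -1.615 -3.435
v -1.982 -2.491 -4.408
v -1.276 -1.502 -3.633
v -2.013 -2.333 -4.58
v -1.308 -1.345 -3.806
v -2.111 -3.251 4.075
v -1.669 -3.456 3.415
v -2.731 -4.424 4.025
v -2.289 -4.629 3.365
v -1.926 -4.565 4.097
v -1.543 -3.841 4.128
v -2.857 -4.039 3.312
v -2.474 -3.315 3.343
v -2.131 -3.943 2.943
v -1.555 -4.268 3.428
v -2.845 -3.612 4.012
v -2.269 -3.937 4.497
v -1.836 -3.251 3.75
v -2.564 -4.629 3.69
v -2.351 -4.592 4.121
v -2.092 -4.712 3.733
v -1.761 -3.477 4.169
v -1.502 -3.598 3.781
v -1.653 -4.249 4.182
v -2.898 -4.282 3.659
v -2.639 -4.403 3.271
v -2.308 -3.168 3.707
v -2.049 -3.288 3.319
v -2.747 -3.631 3.258
v -1.848 -3.658 3.084
v -2.212 -4.347 3.054
v -2.546 -4 3.023
v -2.32 -3.574 3.042
v -1.509 -3.849 3.369
v -1.874 -4.538 3.34
v -1.66 -4.501 3.77
v -1.435 -4.075 3.789
v -1.781 -4.135 3.092
v -2.526 -3.342 4.1
v -2.891 -4.031 4.071
v -2.965 -3.805 3.651
v -2.74 -3.379 3.67
v -2.188 -3.533 4.386
v -2.552 -4.222 4.356
v -2.08 -4.306 4.398
v -1.854 -3.88 4.417
v -2.619 -3.745 4.348
f 2 4 1
f 5 2 1
f 1 4 3
f 3 5 1
f 2 8 4
f 6 2 5
f 6 8 2
f 4 8 3
f 7 5 3
f 3 8 7
f 7 6 5
f 8 6 7
f 10 12 9
f 13 10 9
f 9 12 11
f 11 13 9
f 10 16 12
f 14 10 13
f 14 16 10
f 12 16 11
f 15 13 11
f 11 16 15
f 15 14 13
f 16 14 15
f 18 20 17
f 21 18 17
f 17 20 19
f 19 21 17
f 18 24 20
f 22 18 21
f 22 24 18
f 20 24 19
f 23 21 19
f 19 24 23
f 23 22 21
f 24 22 23
f 26 25 29
f 26 29 27
f 27 29 30
f 27 30 28
f 29 25 31
f 29 31 30
f 30 31 32
f 30 32 28
f 31 25 33
f 31 33 32
f 32 33 34
f 32 34 28
f 33 25 35
f 33 35 34
f 34 35 36
f 34 36 28
f 35 25 37
f 35 37 36
f 36 37 38
f 36 38 28
f 37 25 39
f 37 39 38
f 38 39 40
f 38 40 28
f 39 25 41
f 39 41 40
f 40 41 42
f 40 42 28
f 41 25 43
f 41 43 42
f 42 43 44
f 42 44 28
f 43 25 45
f 43 45 44
f 44 45 46
f 44 46 28
f 45 25 47
f 45 47 46
f 46 47 48
f 46 48 28
f 47 25 49
f 47 49 48
f 48 49 50
f 48 50 28
f 49 25 51
f 49 51 50
f 50 51 52
f 50 52 28
f 51 25 53
f 51 53 52
f 52 53 54
f 52 54 28
f 53 25 26
f 53 26 54
f 54 26 27
f 54 27 28
f 55 92 71
f 92 66 95
f 71 95 60
f 92 95 71
f 55 71 67
f 71 60 72
f 67 72 56
f 71 72 67
f 55 67 76
f 67 56 77
f 76 77 62
f 67 77 76
f 55 76 88
f 76 62 91
f 88 91 65
f 76 91 88
f 55 88 92
f 88 65 96
f 92 96 66
f 88 96 92
f 56 72 83
f 72 60 86
f 83 86 64
f 72 86 83
f 60 95 73
f 95 66 94
f 73 94 59
f 95 94 73
f 66 96 93
f 96 65 89
f 93 89 57
f 96 89 93
f 65 91 90
f 91 62 78
f 90 78 61
f 91 78 90
f 62 77 82
f 77 56 79
f 82 79 63
f 77 79 82
f 58 84 70
f 84 64 85
f 70 85 59
f 84 85 70
f 58 70 68
f 70 59 69
f 68 69 57
f 70 69 68
f 58 68 75
f 68 57 74
f 75 74 61
f 68 74 75
f 58 75 80
f 75 61 81
f 80 81 63
f 75 81 80
f 58 80 84
f 80 63 87
f 84 87 64
f 80 87 84
f 59 85 73
f 85 64 86
f 73 86 60
f 85 86 73
f 57 69 93
f 69 59 94
f 93 94 66
f 69 94 93
f 61 74 90
f 74 57 89
f 90 89 65
f 74 89 90
f 63 81 82
f 81 61 78
f 82 78 62
f 81 78 82
f 64 87 83
f 87 63 79
f 83 79 56
f 87 79 83



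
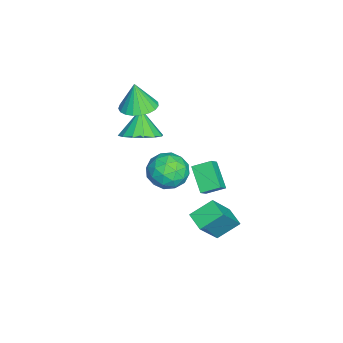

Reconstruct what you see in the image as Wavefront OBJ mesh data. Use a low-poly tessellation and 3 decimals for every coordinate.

v -2.797 -3.724 1.396
v -1.961 -4.216 1.408
v -2.943 -3.936 2.904
v -1.837 -3.838 1.473
v -1.878 -3.44 1.525
v -2.079 -3.091 1.555
v -2.404 -2.852 1.557
v -2.796 -2.763 1.531
v -3.189 -2.841 1.482
v -3.514 -3.071 1.418
v -3.715 -3.414 1.351
v -3.757 -3.811 1.291
v -3.633 -4.192 1.249
v -3.365 -4.493 1.232
v -2.998 -4.66 1.244
v -2.597 -4.666 1.283
v -2.23 -4.509 1.34
v 3.231 -1.024 2.849
v 3.977 -1.102 2.128
v 2.163 -1.838 1.832
v 2.909 -1.916 1.111
v 2.984 -2.456 1.997
v 3.644 -1.953 2.626
v 2.496 -0.987 1.334
v 3.156 -0.484 1.963
v 3.523 -1.079 1.191
v 3.824 -1.987 1.601
v 2.316 -0.953 2.359
v 2.617 -1.861 2.769
v 3.698 -0.992 2.578
v 2.442 -1.948 1.382
v 2.486 -2.266 1.903
v 2.925 -2.312 1.479
v 3.502 -1.492 2.87
v 3.941 -1.538 2.446
v 3.357 -2.334 2.37
v 2.199 -1.402 1.514
v 2.638 -1.448 1.09
v 3.215 -0.628 2.481
v 3.654 -0.674 2.057
v 2.783 -0.606 1.59
v 3.869 -1.024 1.603
v 3.242 -1.502 1.005
v 2.999 -0.956 1.137
v 3.387 -0.661 1.506
v 4.047 -1.558 1.844
v 3.419 -2.036 1.246
v 3.463 -2.354 1.767
v 3.851 -2.058 2.137
v 3.78 -1.544 1.294
v 2.721 -0.904 2.714
v 2.093 -1.382 2.116
v 2.289 -0.882 1.823
v 2.677 -0.586 2.193
v 2.898 -1.438 2.955
v 2.271 -1.916 2.357
v 2.753 -2.279 2.454
v 3.141 -1.984 2.823
v 2.36 -1.396 2.666
v -2.727 -3.637 -0.738
v -2.131 -2.833 -0.283
v -3.573 -3.743 0.558
v -2.563 -2.567 -0.543
v -3.038 -2.589 -0.855
v -3.431 -2.891 -1.136
v -3.635 -3.394 -1.31
v -3.596 -3.961 -1.33
v -3.324 -4.442 -1.192
v -2.892 -4.707 -0.932
v -2.417 -4.686 -0.62
v -2.024 -4.384 -0.339
v -1.82 -3.881 -0.165
v -1.859 -3.314 -0.145
v 0.673 -0.462 0.219
v 1.273 -0.644 0.793
v 0.553 0.441 0.631
v 1.153 0.259 1.205
v 1.727 0.101 -0.705
v 2.327 -0.081 -0.131
v 1.607 1.004 -0.293
v 2.207 0.822 0.281
v 1.299 0.099 -3.378
v 2.431 -0.577 -1.705
v 0.8 1.107 -2.633
v 1.931 0.431 -0.96
v 2.069 0.689 -3.66
v 3.2 0.013 -1.987
v 1.569 1.697 -2.915
v 2.701 1.021 -1.242
f 2 1 4
f 2 4 3
f 4 1 5
f 4 5 3
f 5 1 6
f 5 6 3
f 6 1 7
f 6 7 3
f 7 1 8
f 7 8 3
f 8 1 9
f 8 9 3
f 9 1 10
f 9 10 3
f 10 1 11
f 10 11 3
f 11 1 12
f 11 12 3
f 12 1 13
f 12 13 3
f 13 1 14
f 13 14 3
f 14 1 15
f 14 15 3
f 15 1 16
f 15 16 3
f 16 1 17
f 16 17 3
f 17 1 2
f 17 2 3
f 18 55 34
f 55 29 58
f 34 58 23
f 55 58 34
f 18 34 30
f 34 23 35
f 30 35 19
f 34 35 30
f 18 30 39
f 30 19 40
f 39 40 25
f 30 40 39
f 18 39 51
f 39 25 54
f 51 54 28
f 39 54 51
f 18 51 55
f 51 28 59
f 55 59 29
f 51 59 55
f 19 35 46
f 35 23 49
f 46 49 27
f 35 49 46
f 23 58 36
f 58 29 57
f 36 57 22
f 58 57 36
f 29 59 56
f 59 28 52
f 56 52 20
f 59 52 56
f 28 54 53
f 54 25 41
f 53 41 24
f 54 41 53
f 25 40 45
f 40 19 42
f 45 42 26
f 40 42 45
f 21 47 33
f 47 27 48
f 33 48 22
f 47 48 33
f 21 33 31
f 33 22 32
f 31 32 20
f 33 32 31
f 21 31 38
f 31 20 37
f 38 37 24
f 31 37 38
f 21 38 43
f 38 24 44
f 43 44 26
f 38 44 43
f 21 43 47
f 43 26 50
f 47 50 27
f 43 50 47
f 22 48 36
f 48 27 49
f 36 49 23
f 48 49 36
f 20 32 56
f 32 22 57
f 56 57 29
f 32 57 56
f 24 37 53
f 37 20 52
f 53 52 28
f 37 52 53
f 26 44 45
f 44 24 41
f 45 41 25
f 44 41 45
f 27 50 46
f 50 26 42
f 46 42 19
f 50 42 46
f 61 60 63
f 61 63 62
f 63 60 64
f 63 64 62
f 64 60 65
f 64 65 62
f 65 60 66
f 65 66 62
f 66 60 67
f 66 67 62
f 67 60 68
f 67 68 62
f 68 60 69
f 68 69 62
f 69 60 70
f 69 70 62
f 70 60 71
f 70 71 62
f 71 60 72
f 71 72 62
f 72 60 73
f 72 73 62
f 73 60 61
f 73 61 62
f 75 77 74
f 78 75 74
f 74 77 76
f 76 78 74
f 75 81 77
f 79 75 78
f 79 81 75
f 77 81 76
f 80 78 76
f 76 81 80
f 80 79 78
f 81 79 80
f 83 85 82
f 86 83 82
f 82 85 84
f 84 86 82
f 83 89 85
f 87 83 86
f 87 89 83
f 85 89 84
f 88 86 84
f 84 89 88
f 88 87 86
f 89 87 88



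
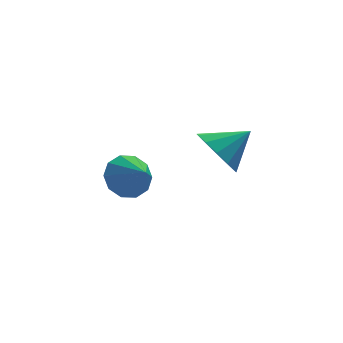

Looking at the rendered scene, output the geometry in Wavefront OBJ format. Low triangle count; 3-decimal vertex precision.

v -2.438 2.117 -0.011
v -2.086 2.708 0.63
v -2.002 1.163 0.631
v -2.627 2.57 0.791
v -3.095 2.259 0.646
v -3.313 1.894 0.25
v -3.196 1.614 -0.246
v -2.789 1.526 -0.652
v -2.249 1.665 -0.813
v -1.78 1.976 -0.667
v -1.563 2.341 -0.271
v -1.68 2.621 0.224
v -0.304 -1.765 2.889
v 0.229 -1.573 2.065
v 0.844 -1.595 3.671
v 0.032 -1.077 2.246
v -0.272 -0.8 2.631
v -0.586 -0.829 3.098
v -0.811 -1.156 3.498
v -0.874 -1.676 3.705
v -0.757 -2.225 3.653
v -0.496 -2.627 3.358
v -0.174 -2.756 2.914
v 0.107 -2.571 2.462
v 0.257 -2.13 2.145
f 2 1 4
f 2 4 3
f 4 1 5
f 4 5 3
f 5 1 6
f 5 6 3
f 6 1 7
f 6 7 3
f 7 1 8
f 7 8 3
f 8 1 9
f 8 9 3
f 9 1 10
f 9 10 3
f 10 1 11
f 10 11 3
f 11 1 12
f 11 12 3
f 12 1 2
f 12 2 3
f 14 13 16
f 14 16 15
f 16 13 17
f 16 17 15
f 17 13 18
f 17 18 15
f 18 13 19
f 18 19 15
f 19 13 20
f 19 20 15
f 20 13 21
f 20 21 15
f 21 13 22
f 21 22 15
f 22 13 23
f 22 23 15
f 23 13 24
f 23 24 15
f 24 13 25
f 24 25 15
f 25 13 14
f 25 14 15



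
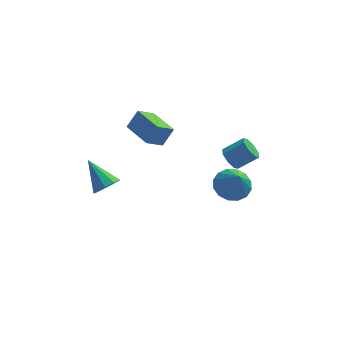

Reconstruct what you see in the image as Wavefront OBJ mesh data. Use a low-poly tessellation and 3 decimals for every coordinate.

v 3.043 2.05 -4.03
v 3.672 2.738 -3.801
v 3.357 1.33 -2.73
v 3.239 2.892 -3.612
v 2.754 2.82 -3.535
v 2.346 2.541 -3.59
v 2.124 2.132 -3.764
v 2.149 1.7 -4.009
v 2.414 1.362 -4.26
v 2.847 1.209 -4.449
v 3.332 1.281 -4.526
v 3.74 1.559 -4.471
v 3.962 1.969 -4.297
v 3.937 2.4 -4.052
v -0.947 0.321 0.539
v -0.443 0.676 1.414
v -1.923 1.626 0.571
v -1.419 1.981 1.446
v -0.221 0.879 -0.106
v 0.283 1.234 0.769
v -1.197 2.184 -0.074
v -0.693 2.539 0.801
v -2.581 -2.274 -0.37
v -2.239 -2.553 0.186
v -3.499 -1.326 0.67
v -2.006 -2.156 0.03
v -2.043 -1.814 -0.313
v -2.331 -1.688 -0.683
v -2.736 -1.835 -0.906
v -3.069 -2.188 -0.879
v -3.173 -2.581 -0.613
v -3.001 -2.83 -0.233
v -2.632 -2.819 0.082
v 2.917 3.439 -3.298
v 3.273 3.628 -3.833
v 4.28 3.811 -3.097
v 3.923 3.621 -2.562
v 3.036 4.022 -3.606
v 4.042 4.204 -2.87
v 2.729 4.074 -3.198
v 3.735 4.257 -2.463
v 2.532 3.754 -2.85
v 3.538 3.937 -2.114
v 2.56 3.249 -2.763
v 3.567 3.432 -2.027
v 2.798 2.856 -2.99
v 3.804 3.038 -2.254
v 3.105 2.803 -3.397
v 4.111 2.986 -2.662
v 3.302 3.123 -3.746
v 4.308 3.306 -3.01
f 2 1 4
f 2 4 3
f 4 1 5
f 4 5 3
f 5 1 6
f 5 6 3
f 6 1 7
f 6 7 3
f 7 1 8
f 7 8 3
f 8 1 9
f 8 9 3
f 9 1 10
f 9 10 3
f 10 1 11
f 10 11 3
f 11 1 12
f 11 12 3
f 12 1 13
f 12 13 3
f 13 1 14
f 13 14 3
f 14 1 2
f 14 2 3
f 16 18 15
f 19 16 15
f 15 18 17
f 17 19 15
f 16 22 18
f 20 16 19
f 20 22 16
f 18 22 17
f 21 19 17
f 17 22 21
f 21 20 19
f 22 20 21
f 24 23 26
f 24 26 25
f 26 23 27
f 26 27 25
f 27 23 28
f 27 28 25
f 28 23 29
f 28 29 25
f 29 23 30
f 29 30 25
f 30 23 31
f 30 31 25
f 31 23 32
f 31 32 25
f 32 23 33
f 32 33 25
f 33 23 24
f 33 24 25
f 35 34 38
f 35 38 36
f 36 38 39
f 36 39 37
f 38 34 40
f 38 40 39
f 39 40 41
f 39 41 37
f 40 34 42
f 40 42 41
f 41 42 43
f 41 43 37
f 42 34 44
f 42 44 43
f 43 44 45
f 43 45 37
f 44 34 46
f 44 46 45
f 45 46 47
f 45 47 37
f 46 34 48
f 46 48 47
f 47 48 49
f 47 49 37
f 48 34 50
f 48 50 49
f 49 50 51
f 49 51 37
f 50 34 35
f 50 35 51
f 51 35 36
f 51 36 37



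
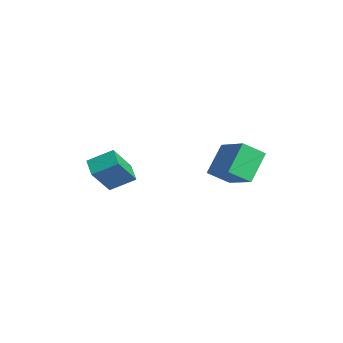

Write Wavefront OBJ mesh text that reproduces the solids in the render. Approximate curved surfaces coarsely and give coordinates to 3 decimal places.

v -1.327 -2.295 1.274
v -0.752 -3.352 2.783
v -0.937 -1.094 1.966
v -0.362 -2.151 3.475
v -0.338 -2.369 0.845
v 0.237 -3.426 2.354
v 0.052 -1.168 1.537
v 0.627 -2.225 3.046
v 0.539 4.088 2.521
v 0.368 3.003 3.289
v 2.385 4.43 3.416
v 2.214 3.346 4.184
v 1.366 3.034 1.216
v 1.195 1.95 1.984
v 3.212 3.377 2.111
v 3.041 2.292 2.879
f 2 4 1
f 5 2 1
f 1 4 3
f 3 5 1
f 2 8 4
f 6 2 5
f 6 8 2
f 4 8 3
f 7 5 3
f 3 8 7
f 7 6 5
f 8 6 7
f 10 12 9
f 13 10 9
f 9 12 11
f 11 13 9
f 10 16 12
f 14 10 13
f 14 16 10
f 12 16 11
f 15 13 11
f 11 16 15
f 15 14 13
f 16 14 15



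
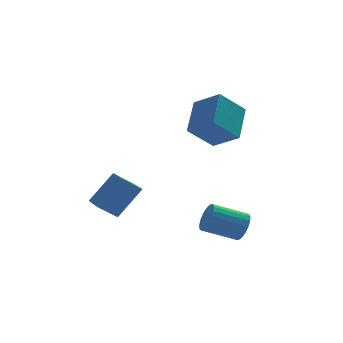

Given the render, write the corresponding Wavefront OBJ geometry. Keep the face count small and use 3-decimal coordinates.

v 0.372 0.672 -4.119
v 0.609 0.987 -3.64
v -0.654 1.122 -3.103
v -0.892 0.808 -3.581
v 0.558 1.175 -3.808
v -0.706 1.311 -3.271
v 0.475 1.277 -4.03
v -0.789 1.413 -3.492
v 0.374 1.274 -4.267
v -0.89 1.41 -3.729
v 0.272 1.167 -4.479
v -0.992 1.303 -3.941
v 0.188 0.974 -4.628
v -1.076 1.11 -4.09
v 0.135 0.73 -4.689
v -1.128 0.866 -4.151
v 0.124 0.475 -4.652
v -1.14 0.611 -4.114
v 0.155 0.254 -4.522
v -1.108 0.39 -3.985
v 0.224 0.106 -4.323
v -1.04 0.242 -3.785
v 0.318 0.055 -4.088
v -0.945 0.191 -3.551
v 0.422 0.111 -3.859
v -0.842 0.247 -3.322
v 0.517 0.264 -3.675
v -0.747 0.4 -3.137
v 0.587 0.488 -3.567
v -0.677 0.624 -3.03
v 0.619 0.743 -3.555
v -0.644 0.879 -3.017
v -0.211 2.632 0.253
v 0.336 3.851 1.204
v -0.966 3.457 -0.37
v -0.419 4.676 0.582
v 0.819 2.884 -0.662
v 1.366 4.103 0.29
v 0.064 3.709 -1.284
v 0.611 4.928 -0.333
v -3.734 2.285 -3.923
v -4.46 2.316 -3.359
v -3.814 3.45 -4.09
v -4.54 3.481 -3.526
v -2.8 2.519 -2.734
v -3.526 2.55 -2.17
v -2.88 3.684 -2.901
v -3.606 3.715 -2.337
f 2 1 5
f 2 5 3
f 3 5 6
f 3 6 4
f 5 1 7
f 5 7 6
f 6 7 8
f 6 8 4
f 7 1 9
f 7 9 8
f 8 9 10
f 8 10 4
f 9 1 11
f 9 11 10
f 10 11 12
f 10 12 4
f 11 1 13
f 11 13 12
f 12 13 14
f 12 14 4
f 13 1 15
f 13 15 14
f 14 15 16
f 14 16 4
f 15 1 17
f 15 17 16
f 16 17 18
f 16 18 4
f 17 1 19
f 17 19 18
f 18 19 20
f 18 20 4
f 19 1 21
f 19 21 20
f 20 21 22
f 20 22 4
f 21 1 23
f 21 23 22
f 22 23 24
f 22 24 4
f 23 1 25
f 23 25 24
f 24 25 26
f 24 26 4
f 25 1 27
f 25 27 26
f 26 27 28
f 26 28 4
f 27 1 29
f 27 29 28
f 28 29 30
f 28 30 4
f 29 1 31
f 29 31 30
f 30 31 32
f 30 32 4
f 31 1 2
f 31 2 32
f 32 2 3
f 32 3 4
f 34 36 33
f 37 34 33
f 33 36 35
f 35 37 33
f 34 40 36
f 38 34 37
f 38 40 34
f 36 40 35
f 39 37 35
f 35 40 39
f 39 38 37
f 40 38 39
f 42 44 41
f 45 42 41
f 41 44 43
f 43 45 41
f 42 48 44
f 46 42 45
f 46 48 42
f 44 48 43
f 47 45 43
f 43 48 47
f 47 46 45
f 48 46 47



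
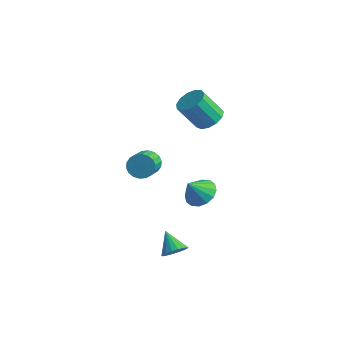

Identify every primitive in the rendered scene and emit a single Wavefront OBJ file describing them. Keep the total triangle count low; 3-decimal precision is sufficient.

v -4.144 1.866 -1.717
v -3.595 1.753 -2.446
v -2.866 0.44 -1.692
v -3.416 0.554 -0.963
v -3.38 2.008 -2.209
v -2.651 0.695 -1.455
v -3.317 2.235 -1.874
v -2.588 0.923 -1.121
v -3.417 2.39 -1.509
v -2.688 1.077 -0.755
v -3.662 2.44 -1.184
v -2.933 1.128 -0.43
v -4.002 2.377 -0.965
v -3.273 1.065 -0.211
v -4.37 2.213 -0.895
v -3.641 0.9 -0.141
v -4.694 1.98 -0.988
v -3.965 0.667 -0.234
v -4.909 1.725 -1.225
v -4.18 0.412 -0.471
v -4.972 1.497 -1.559
v -4.243 0.185 -0.806
v -4.872 1.343 -1.925
v -4.143 0.03 -1.171
v -4.627 1.292 -2.25
v -3.898 -0.02 -1.496
v -4.287 1.355 -2.469
v -3.558 0.043 -1.715
v -3.919 1.52 -2.539
v -3.19 0.207 -1.785
v 1.898 0.087 -0.303
v 2.767 0.495 0.17
v 1.642 -0.767 0.903
v 2.352 0.83 0.319
v 1.815 0.966 0.301
v 1.301 0.866 0.121
v 0.947 0.558 -0.172
v 0.847 0.123 -0.501
v 1.03 -0.321 -0.776
v 1.445 -0.657 -0.925
v 1.981 -0.793 -0.907
v 2.496 -0.693 -0.728
v 2.85 -0.385 -0.434
v 2.949 0.05 -0.106
v 1.85 -2.059 -4.421
v 2.272 -1.36 -4.225
v 0.69 -1.641 -3.419
v 2.062 -1.252 -4.514
v 1.809 -1.303 -4.785
v 1.565 -1.505 -4.984
v 1.377 -1.816 -5.071
v 1.283 -2.175 -5.03
v 1.301 -2.512 -4.868
v 1.429 -2.759 -4.618
v 1.639 -2.867 -4.329
v 1.892 -2.815 -4.058
v 2.136 -2.614 -3.859
v 2.324 -2.303 -3.772
v 2.418 -1.943 -3.813
v 2.399 -1.607 -3.975
v -1.116 4.185 2.634
v -0.224 4.309 3.112
v -1.031 3.438 4.844
v -1.924 3.315 4.366
v -0.528 4.787 3.211
v -1.335 3.916 4.943
v -1.019 5.074 3.126
v -1.826 4.203 4.858
v -1.541 5.078 2.885
v -2.348 4.207 4.617
v -1.928 4.799 2.564
v -2.735 3.929 4.297
v -2.057 4.326 2.266
v -2.865 3.455 3.998
v -1.888 3.807 2.084
v -2.695 2.936 3.816
v -1.474 3.409 2.077
v -2.281 2.538 3.809
v -0.946 3.257 2.247
v -1.753 2.386 3.979
v -0.472 3.4 2.539
v -1.28 2.529 4.271
v -0.203 3.792 2.862
v -1.01 2.922 4.594
f 2 1 5
f 2 5 3
f 3 5 6
f 3 6 4
f 5 1 7
f 5 7 6
f 6 7 8
f 6 8 4
f 7 1 9
f 7 9 8
f 8 9 10
f 8 10 4
f 9 1 11
f 9 11 10
f 10 11 12
f 10 12 4
f 11 1 13
f 11 13 12
f 12 13 14
f 12 14 4
f 13 1 15
f 13 15 14
f 14 15 16
f 14 16 4
f 15 1 17
f 15 17 16
f 16 17 18
f 16 18 4
f 17 1 19
f 17 19 18
f 18 19 20
f 18 20 4
f 19 1 21
f 19 21 20
f 20 21 22
f 20 22 4
f 21 1 23
f 21 23 22
f 22 23 24
f 22 24 4
f 23 1 25
f 23 25 24
f 24 25 26
f 24 26 4
f 25 1 27
f 25 27 26
f 26 27 28
f 26 28 4
f 27 1 29
f 27 29 28
f 28 29 30
f 28 30 4
f 29 1 2
f 29 2 30
f 30 2 3
f 30 3 4
f 32 31 34
f 32 34 33
f 34 31 35
f 34 35 33
f 35 31 36
f 35 36 33
f 36 31 37
f 36 37 33
f 37 31 38
f 37 38 33
f 38 31 39
f 38 39 33
f 39 31 40
f 39 40 33
f 40 31 41
f 40 41 33
f 41 31 42
f 41 42 33
f 42 31 43
f 42 43 33
f 43 31 44
f 43 44 33
f 44 31 32
f 44 32 33
f 46 45 48
f 46 48 47
f 48 45 49
f 48 49 47
f 49 45 50
f 49 50 47
f 50 45 51
f 50 51 47
f 51 45 52
f 51 52 47
f 52 45 53
f 52 53 47
f 53 45 54
f 53 54 47
f 54 45 55
f 54 55 47
f 55 45 56
f 55 56 47
f 56 45 57
f 56 57 47
f 57 45 58
f 57 58 47
f 58 45 59
f 58 59 47
f 59 45 60
f 59 60 47
f 60 45 46
f 60 46 47
f 62 61 65
f 62 65 63
f 63 65 66
f 63 66 64
f 65 61 67
f 65 67 66
f 66 67 68
f 66 68 64
f 67 61 69
f 67 69 68
f 68 69 70
f 68 70 64
f 69 61 71
f 69 71 70
f 70 71 72
f 70 72 64
f 71 61 73
f 71 73 72
f 72 73 74
f 72 74 64
f 73 61 75
f 73 75 74
f 74 75 76
f 74 76 64
f 75 61 77
f 75 77 76
f 76 77 78
f 76 78 64
f 77 61 79
f 77 79 78
f 78 79 80
f 78 80 64
f 79 61 81
f 79 81 80
f 80 81 82
f 80 82 64
f 81 61 83
f 81 83 82
f 82 83 84
f 82 84 64
f 83 61 62
f 83 62 84
f 84 62 63
f 84 63 64



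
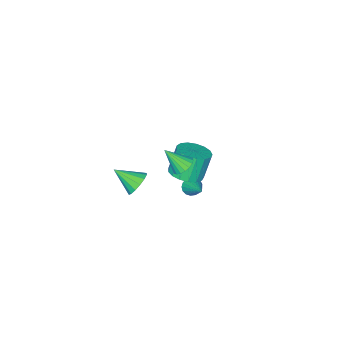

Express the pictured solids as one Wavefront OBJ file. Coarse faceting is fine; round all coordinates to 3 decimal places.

v -0.86 2.168 -0.48
v 0.037 2.523 -0.12
v -0.623 2.547 1.5
v -1.52 2.192 1.14
v -0.216 2.932 -0.23
v -0.876 2.956 1.391
v -0.617 3.165 -0.396
v -1.277 3.189 1.225
v -1.074 3.171 -0.582
v -1.733 3.194 1.039
v -1.481 2.946 -0.745
v -2.141 2.97 0.876
v -1.747 2.543 -0.847
v -2.406 2.567 0.774
v -1.809 2.054 -0.865
v -2.469 2.078 0.756
v -1.654 1.592 -0.795
v -2.313 1.616 0.826
v -1.317 1.261 -0.653
v -1.976 1.285 0.968
v -0.875 1.138 -0.471
v -1.535 1.162 1.149
v -0.43 1.251 -0.292
v -1.09 1.275 1.329
v -0.084 1.574 -0.156
v -0.743 1.598 1.465
v 0.085 2.033 -0.094
v -0.575 2.057 1.527
v 1.338 3.998 3.118
v 1.926 4.359 3.108
v 1.882 3.142 4.302
v 1.751 4.518 3.303
v 1.495 4.575 3.462
v 1.207 4.517 3.553
v 0.945 4.357 3.557
v 0.761 4.125 3.474
v 0.691 3.869 3.321
v 0.75 3.637 3.127
v 0.924 3.478 2.932
v 1.181 3.421 2.773
v 1.469 3.479 2.682
v 1.731 3.639 2.678
v 1.915 3.871 2.761
v 1.984 4.128 2.914
v -3.107 0.588 -4.48
v -2.523 0.395 -4.614
v -2.433 1.952 -3.5
v -2.588 0.587 -4.837
v -2.773 0.78 -4.978
v -3.034 0.928 -5.005
v -3.312 0.998 -4.911
v -3.543 0.975 -4.719
v -3.674 0.862 -4.472
v -3.675 0.687 -4.226
v -3.547 0.489 -4.039
v -3.317 0.313 -3.953
v -3.039 0.201 -3.987
v -2.777 0.177 -4.134
v -2.591 0.247 -4.36
v 0.342 -0.387 -2.323
v 1.021 0.088 -2.06
v 0.918 -1.693 -1.457
v 0.704 0.155 -1.747
v 0.289 0.077 -1.589
v -0.111 -0.125 -1.628
v -0.39 -0.398 -1.853
v -0.473 -0.668 -2.204
v -0.338 -0.862 -2.587
v -0.02 -0.929 -2.899
v 0.394 -0.851 -3.057
v 0.794 -0.649 -3.019
v 1.074 -0.376 -2.794
v 1.157 -0.106 -2.443
f 2 1 5
f 2 5 3
f 3 5 6
f 3 6 4
f 5 1 7
f 5 7 6
f 6 7 8
f 6 8 4
f 7 1 9
f 7 9 8
f 8 9 10
f 8 10 4
f 9 1 11
f 9 11 10
f 10 11 12
f 10 12 4
f 11 1 13
f 11 13 12
f 12 13 14
f 12 14 4
f 13 1 15
f 13 15 14
f 14 15 16
f 14 16 4
f 15 1 17
f 15 17 16
f 16 17 18
f 16 18 4
f 17 1 19
f 17 19 18
f 18 19 20
f 18 20 4
f 19 1 21
f 19 21 20
f 20 21 22
f 20 22 4
f 21 1 23
f 21 23 22
f 22 23 24
f 22 24 4
f 23 1 25
f 23 25 24
f 24 25 26
f 24 26 4
f 25 1 27
f 25 27 26
f 26 27 28
f 26 28 4
f 27 1 2
f 27 2 28
f 28 2 3
f 28 3 4
f 30 29 32
f 30 32 31
f 32 29 33
f 32 33 31
f 33 29 34
f 33 34 31
f 34 29 35
f 34 35 31
f 35 29 36
f 35 36 31
f 36 29 37
f 36 37 31
f 37 29 38
f 37 38 31
f 38 29 39
f 38 39 31
f 39 29 40
f 39 40 31
f 40 29 41
f 40 41 31
f 41 29 42
f 41 42 31
f 42 29 43
f 42 43 31
f 43 29 44
f 43 44 31
f 44 29 30
f 44 30 31
f 46 45 48
f 46 48 47
f 48 45 49
f 48 49 47
f 49 45 50
f 49 50 47
f 50 45 51
f 50 51 47
f 51 45 52
f 51 52 47
f 52 45 53
f 52 53 47
f 53 45 54
f 53 54 47
f 54 45 55
f 54 55 47
f 55 45 56
f 55 56 47
f 56 45 57
f 56 57 47
f 57 45 58
f 57 58 47
f 58 45 59
f 58 59 47
f 59 45 46
f 59 46 47
f 61 60 63
f 61 63 62
f 63 60 64
f 63 64 62
f 64 60 65
f 64 65 62
f 65 60 66
f 65 66 62
f 66 60 67
f 66 67 62
f 67 60 68
f 67 68 62
f 68 60 69
f 68 69 62
f 69 60 70
f 69 70 62
f 70 60 71
f 70 71 62
f 71 60 72
f 71 72 62
f 72 60 73
f 72 73 62
f 73 60 61
f 73 61 62



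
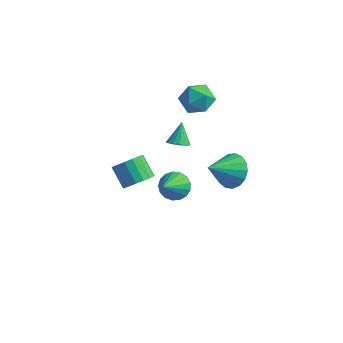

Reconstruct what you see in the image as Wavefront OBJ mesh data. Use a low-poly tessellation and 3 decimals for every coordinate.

v 3.68 -0.054 -1.864
v 4.305 0.322 -1.616
v 4.02 -1.506 -0.516
v 4.033 0.454 -1.405
v 3.68 0.47 -1.299
v 3.327 0.366 -1.323
v 3.056 0.165 -1.47
v 2.927 -0.085 -1.708
v 2.971 -0.329 -1.981
v 3.177 -0.509 -2.228
v 3.499 -0.585 -2.391
v 3.862 -0.539 -2.433
v 4.184 -0.382 -2.345
v 4.39 -0.15 -2.146
v 4.434 0.104 -1.883
v 1.566 4.397 0.975
v 2.396 4.615 1.348
v 2.224 3.325 0.132
v 3.054 3.543 0.505
v 2.398 3.134 1.032
v 1.991 3.796 1.553
v 2.629 4.144 -0.073
v 2.222 4.806 0.448
v 3.053 4.458 0.7
v 2.911 3.834 1.382
v 1.709 4.106 0.098
v 1.567 3.482 0.78
v 3.158 -2.132 -0.075
v 3.697 -2.042 0.467
v 2.842 -1.677 1.257
v 2.302 -1.768 0.715
v 3.683 -1.713 0.301
v 2.828 -1.349 1.091
v 3.549 -1.481 0.048
v 2.694 -1.116 0.838
v 3.325 -1.397 -0.233
v 2.47 -1.033 0.558
v 3.063 -1.482 -0.477
v 2.208 -1.118 0.313
v 2.822 -1.716 -0.63
v 1.967 -1.352 0.16
v 2.659 -2.045 -0.655
v 1.804 -1.681 0.135
v 2.609 -2.395 -0.548
v 1.754 -2.03 0.242
v 2.685 -2.683 -0.332
v 1.83 -2.319 0.458
v 2.87 -2.846 -0.057
v 2.014 -2.482 0.733
v 3.12 -2.845 0.213
v 2.265 -2.481 1.003
v 3.379 -2.681 0.418
v 2.524 -2.317 1.208
v 3.587 -2.391 0.509
v 2.732 -2.027 1.299
v 1.622 3.418 -2.619
v 2.14 3.267 -2.382
v 1.378 4.122 -1.641
v 2.199 3.517 -2.547
v 2.103 3.741 -2.732
v 1.877 3.878 -2.886
v 1.584 3.892 -2.969
v 1.3 3.779 -2.958
v 1.103 3.569 -2.857
v 1.045 3.319 -2.692
v 1.141 3.095 -2.507
v 1.366 2.958 -2.352
v 1.659 2.945 -2.27
v 1.943 3.058 -2.28
v 4.174 4.174 -4.027
v 5.043 4.158 -3.533
v 3.586 2.926 -3.033
v 4.78 4.475 -3.291
v 4.378 4.723 -3.216
v 3.929 4.846 -3.328
v 3.536 4.815 -3.599
v 3.289 4.637 -3.969
v 3.245 4.353 -4.352
v 3.414 4.028 -4.66
v 3.757 3.736 -4.823
v 4.195 3.545 -4.804
v 4.629 3.498 -4.607
v 4.958 3.606 -4.277
v 5.108 3.844 -3.889
f 2 1 4
f 2 4 3
f 4 1 5
f 4 5 3
f 5 1 6
f 5 6 3
f 6 1 7
f 6 7 3
f 7 1 8
f 7 8 3
f 8 1 9
f 8 9 3
f 9 1 10
f 9 10 3
f 10 1 11
f 10 11 3
f 11 1 12
f 11 12 3
f 12 1 13
f 12 13 3
f 13 1 14
f 13 14 3
f 14 1 15
f 14 15 3
f 15 1 2
f 15 2 3
f 16 27 21
f 16 21 17
f 16 17 23
f 16 23 26
f 16 26 27
f 17 21 25
f 21 27 20
f 27 26 18
f 26 23 22
f 23 17 24
f 19 25 20
f 19 20 18
f 19 18 22
f 19 22 24
f 19 24 25
f 20 25 21
f 18 20 27
f 22 18 26
f 24 22 23
f 25 24 17
f 29 28 32
f 29 32 30
f 30 32 33
f 30 33 31
f 32 28 34
f 32 34 33
f 33 34 35
f 33 35 31
f 34 28 36
f 34 36 35
f 35 36 37
f 35 37 31
f 36 28 38
f 36 38 37
f 37 38 39
f 37 39 31
f 38 28 40
f 38 40 39
f 39 40 41
f 39 41 31
f 40 28 42
f 40 42 41
f 41 42 43
f 41 43 31
f 42 28 44
f 42 44 43
f 43 44 45
f 43 45 31
f 44 28 46
f 44 46 45
f 45 46 47
f 45 47 31
f 46 28 48
f 46 48 47
f 47 48 49
f 47 49 31
f 48 28 50
f 48 50 49
f 49 50 51
f 49 51 31
f 50 28 52
f 50 52 51
f 51 52 53
f 51 53 31
f 52 28 54
f 52 54 53
f 53 54 55
f 53 55 31
f 54 28 29
f 54 29 55
f 55 29 30
f 55 30 31
f 57 56 59
f 57 59 58
f 59 56 60
f 59 60 58
f 60 56 61
f 60 61 58
f 61 56 62
f 61 62 58
f 62 56 63
f 62 63 58
f 63 56 64
f 63 64 58
f 64 56 65
f 64 65 58
f 65 56 66
f 65 66 58
f 66 56 67
f 66 67 58
f 67 56 68
f 67 68 58
f 68 56 69
f 68 69 58
f 69 56 57
f 69 57 58
f 71 70 73
f 71 73 72
f 73 70 74
f 73 74 72
f 74 70 75
f 74 75 72
f 75 70 76
f 75 76 72
f 76 70 77
f 76 77 72
f 77 70 78
f 77 78 72
f 78 70 79
f 78 79 72
f 79 70 80
f 79 80 72
f 80 70 81
f 80 81 72
f 81 70 82
f 81 82 72
f 82 70 83
f 82 83 72
f 83 70 84
f 83 84 72
f 84 70 71
f 84 71 72

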